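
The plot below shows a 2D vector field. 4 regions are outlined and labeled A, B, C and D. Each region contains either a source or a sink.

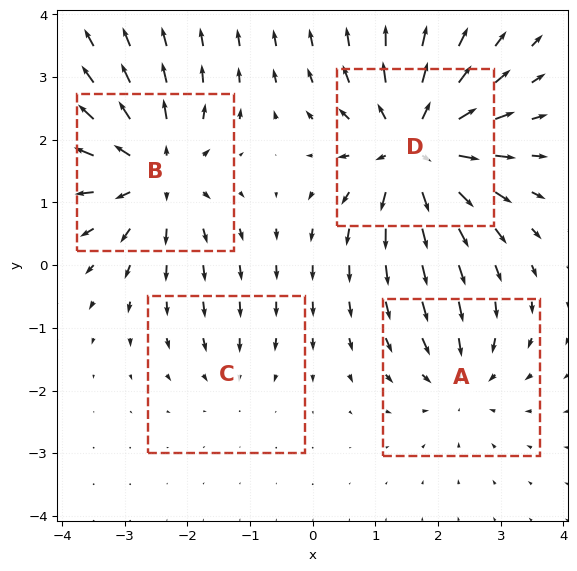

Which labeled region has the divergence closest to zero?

C

Divergence at each region's feature centre — A: about -4, B: about +6, C: about -2, D: about +7. Region C is closest to zero.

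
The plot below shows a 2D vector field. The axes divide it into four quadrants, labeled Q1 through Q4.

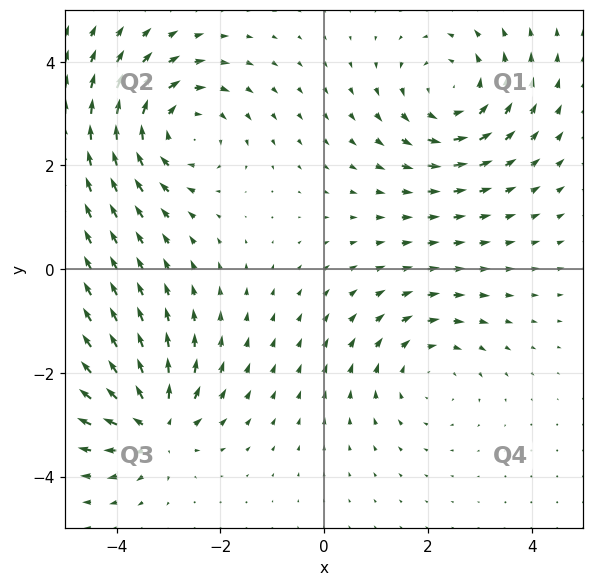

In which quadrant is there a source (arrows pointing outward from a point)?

Q3

The source sits at approximately (-3.2, -3.0), which lies in quadrant Q3. The divergence there is about +5, positive as expected for a source.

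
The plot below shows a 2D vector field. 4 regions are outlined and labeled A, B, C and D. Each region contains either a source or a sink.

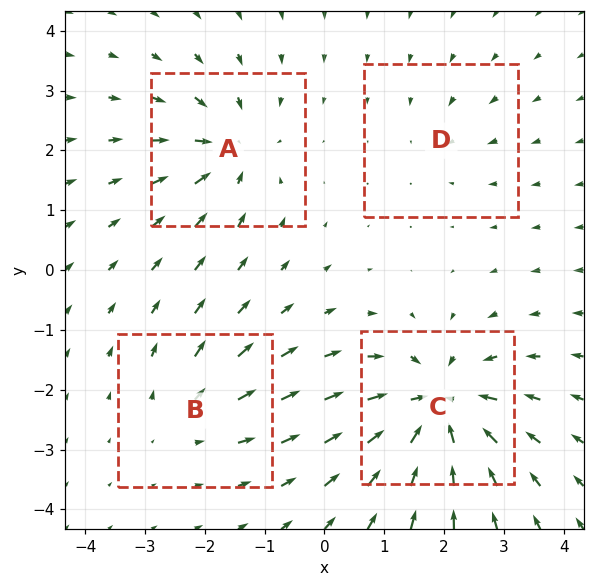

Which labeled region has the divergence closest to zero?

Divergence at each region's feature centre — A: about -5, B: about +3, C: about -8, D: about -2. Region D is closest to zero.

D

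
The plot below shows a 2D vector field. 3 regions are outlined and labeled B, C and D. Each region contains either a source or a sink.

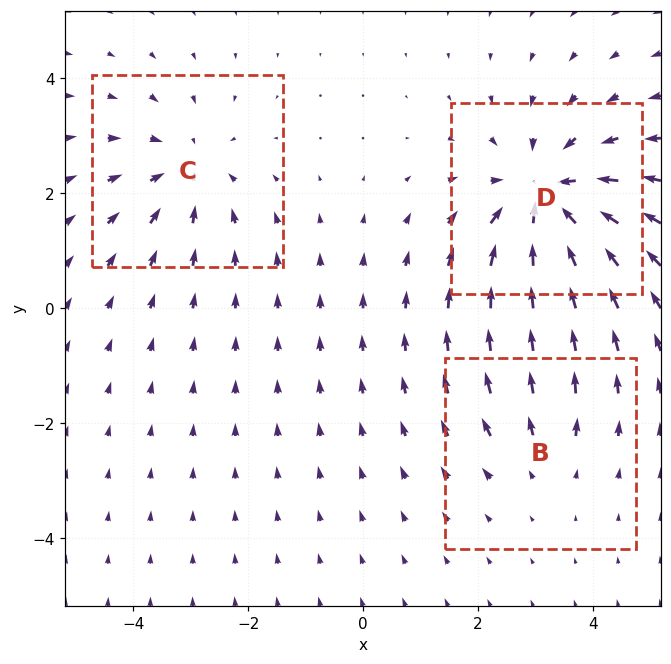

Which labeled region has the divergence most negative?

D

Divergence at each region's feature centre — B: about +2, C: about -3, D: about -5. Region D is most negative.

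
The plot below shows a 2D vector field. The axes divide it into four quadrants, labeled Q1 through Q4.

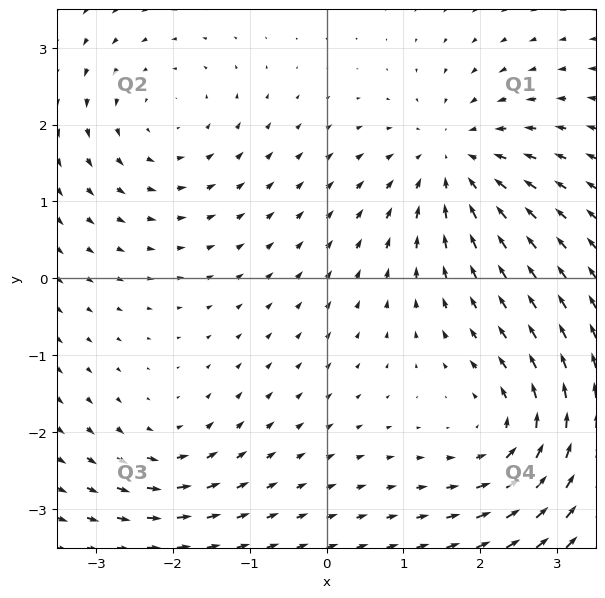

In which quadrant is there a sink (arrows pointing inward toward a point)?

Q1

The sink sits at approximately (1.7, 1.5), which lies in quadrant Q1. The divergence there is about -5, negative as expected for a sink.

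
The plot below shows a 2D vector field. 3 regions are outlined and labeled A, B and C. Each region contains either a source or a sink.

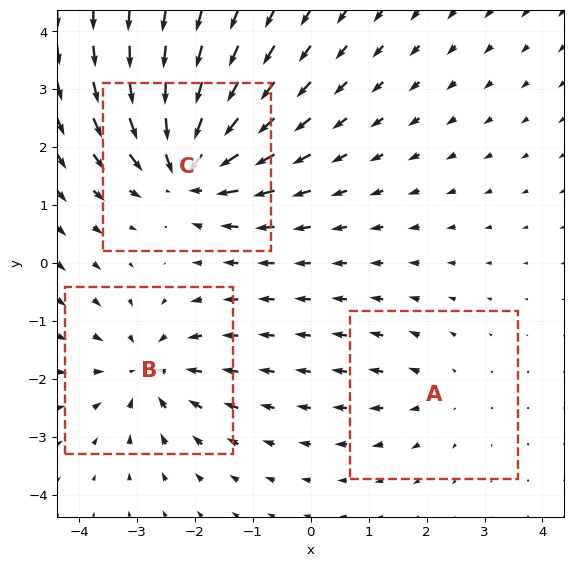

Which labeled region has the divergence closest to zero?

A

Divergence at each region's feature centre — A: about +2, B: about -4, C: about -6. Region A is closest to zero.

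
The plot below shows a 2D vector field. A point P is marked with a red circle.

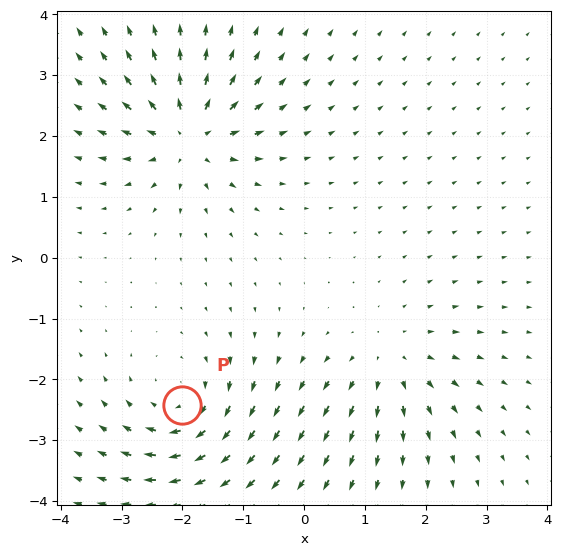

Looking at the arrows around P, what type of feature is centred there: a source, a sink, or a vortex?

At P (-2.0, -2.4) the arrows circulate clockwise. Divergence ≈0, curl about -5 — near-zero divergence with nonzero curl is a vortex.

vortex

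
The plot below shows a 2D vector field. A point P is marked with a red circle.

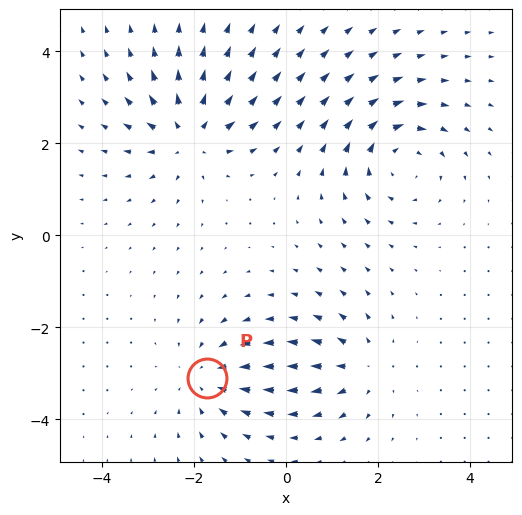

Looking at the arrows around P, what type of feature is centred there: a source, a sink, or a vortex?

sink

At P (-1.7, -3.1) the arrows converge inward. Divergence about -4, curl ≈0 — negative divergence with near-zero curl is a sink.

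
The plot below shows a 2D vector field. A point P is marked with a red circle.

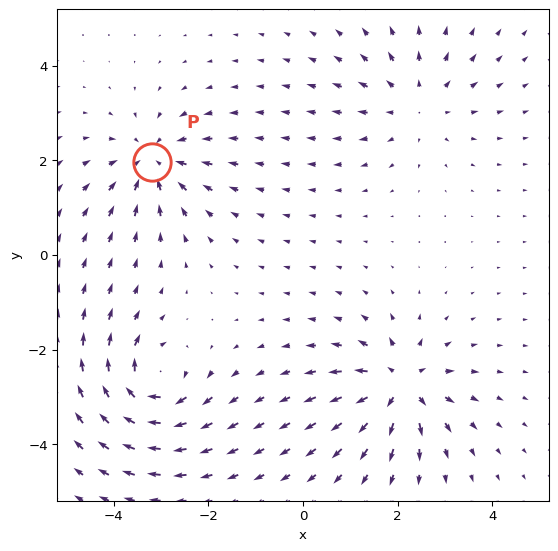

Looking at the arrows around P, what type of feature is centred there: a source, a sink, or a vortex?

At P (-3.2, 2.0) the arrows converge inward. Divergence about -5, curl ≈0 — negative divergence with near-zero curl is a sink.

sink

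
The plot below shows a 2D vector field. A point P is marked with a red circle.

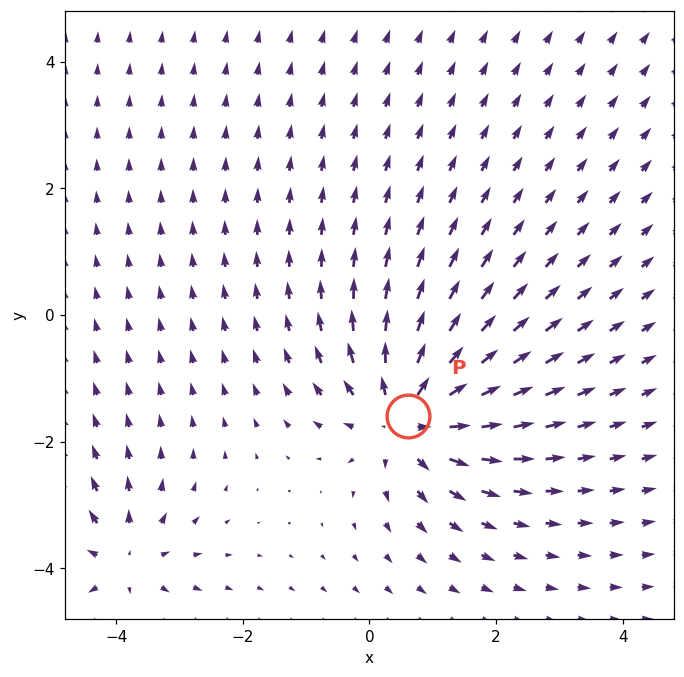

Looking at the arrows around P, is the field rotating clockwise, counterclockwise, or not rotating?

not rotating

Near P at (0.6, -1.6) the arrows show no circulation. The curl there is ≈0.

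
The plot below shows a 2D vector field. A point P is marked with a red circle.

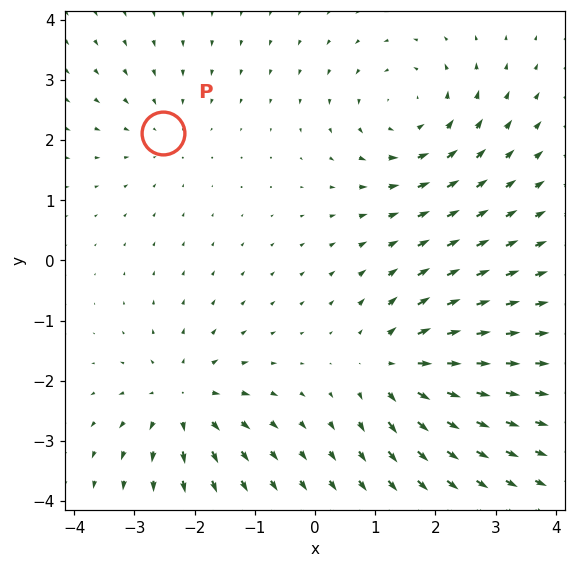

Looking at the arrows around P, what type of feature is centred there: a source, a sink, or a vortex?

At P (-2.5, 2.1) the arrows converge inward. Divergence about -2, curl ≈0 — negative divergence with near-zero curl is a sink.

sink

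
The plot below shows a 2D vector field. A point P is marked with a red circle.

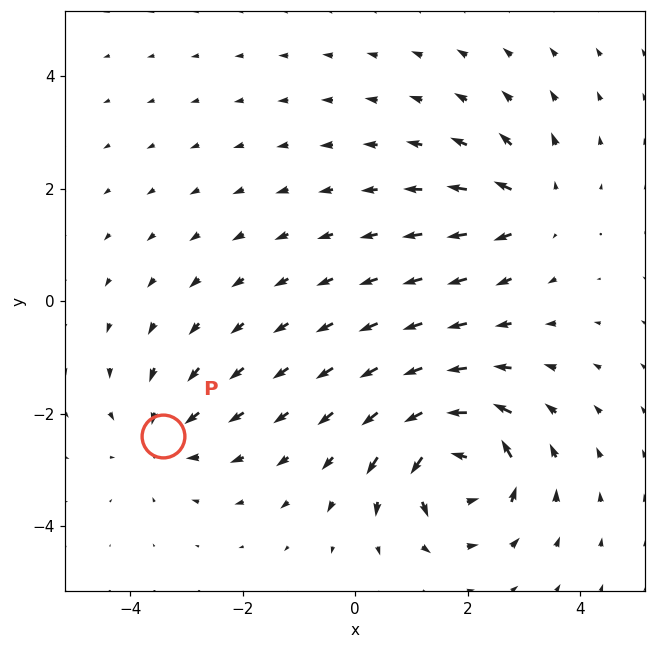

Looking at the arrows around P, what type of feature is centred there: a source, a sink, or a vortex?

sink

At P (-3.4, -2.4) the arrows converge inward. Divergence about -3, curl ≈0 — negative divergence with near-zero curl is a sink.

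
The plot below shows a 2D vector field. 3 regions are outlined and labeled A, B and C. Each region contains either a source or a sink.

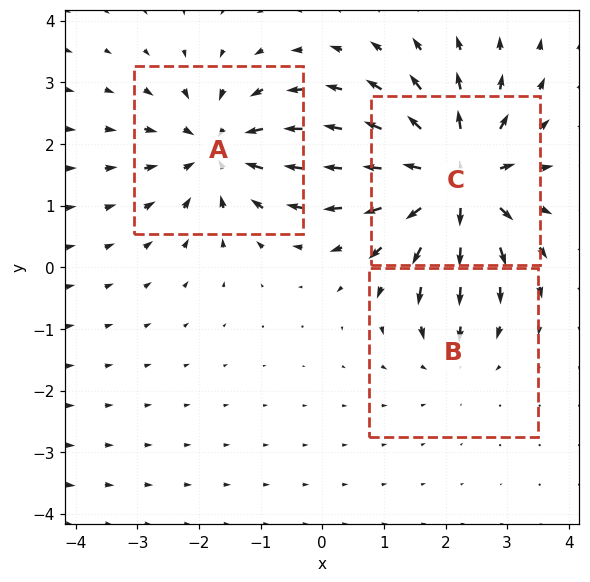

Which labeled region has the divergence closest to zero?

B

Divergence at each region's feature centre — A: about -4, B: about -2, C: about +5. Region B is closest to zero.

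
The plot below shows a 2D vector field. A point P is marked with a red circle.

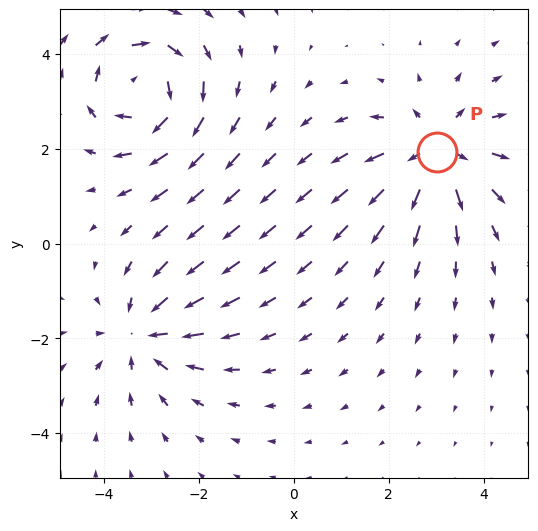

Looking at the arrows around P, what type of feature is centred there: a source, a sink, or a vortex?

At P (3.0, 1.9) the arrows spread outward. Divergence about +5, curl ≈0 — positive divergence with near-zero curl is a source.

source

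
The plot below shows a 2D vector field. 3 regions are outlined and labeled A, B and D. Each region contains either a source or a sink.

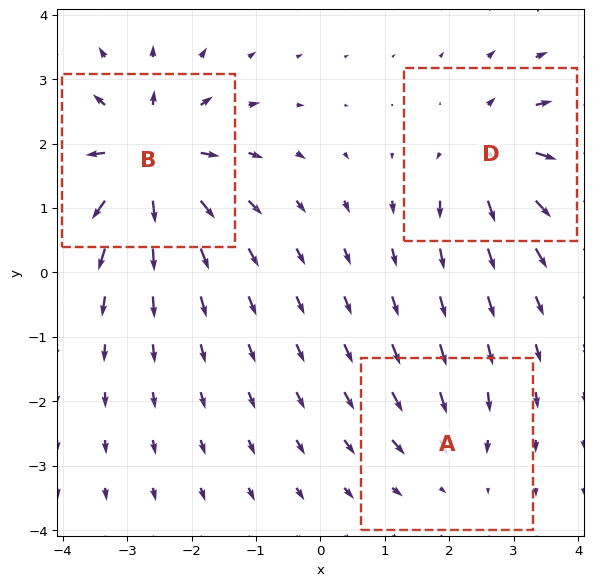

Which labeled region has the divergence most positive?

B

Divergence at each region's feature centre — A: about -2, B: about +6, D: about +4. Region B is most positive.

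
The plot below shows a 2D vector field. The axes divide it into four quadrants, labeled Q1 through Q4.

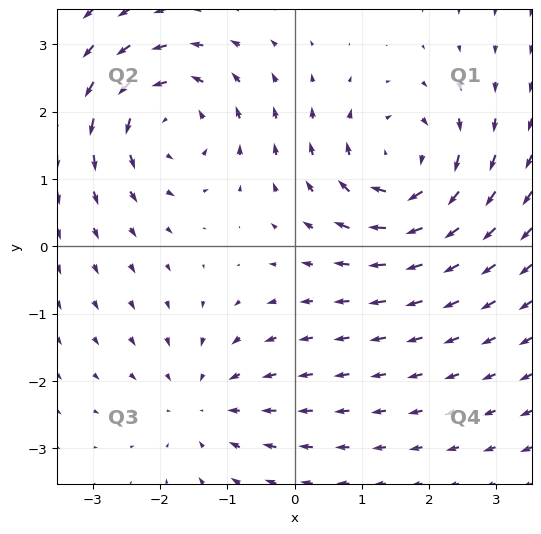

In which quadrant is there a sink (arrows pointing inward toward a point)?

The sink sits at approximately (-1.3, -2.3), which lies in quadrant Q3. The divergence there is about -3, negative as expected for a sink.

Q3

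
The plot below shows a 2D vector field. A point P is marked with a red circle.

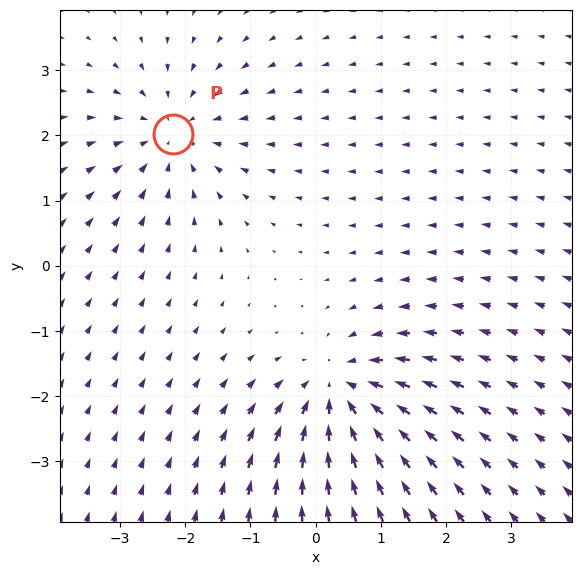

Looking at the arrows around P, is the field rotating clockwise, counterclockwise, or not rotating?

Near P at (-2.2, 2.0) the arrows show no circulation. The curl there is ≈0.

not rotating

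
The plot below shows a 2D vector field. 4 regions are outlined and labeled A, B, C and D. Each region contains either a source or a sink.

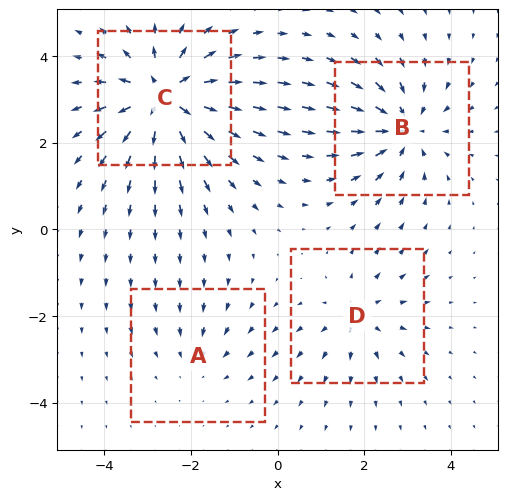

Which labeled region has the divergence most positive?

C

Divergence at each region's feature centre — A: about -2, B: about -5, C: about +7, D: about +3. Region C is most positive.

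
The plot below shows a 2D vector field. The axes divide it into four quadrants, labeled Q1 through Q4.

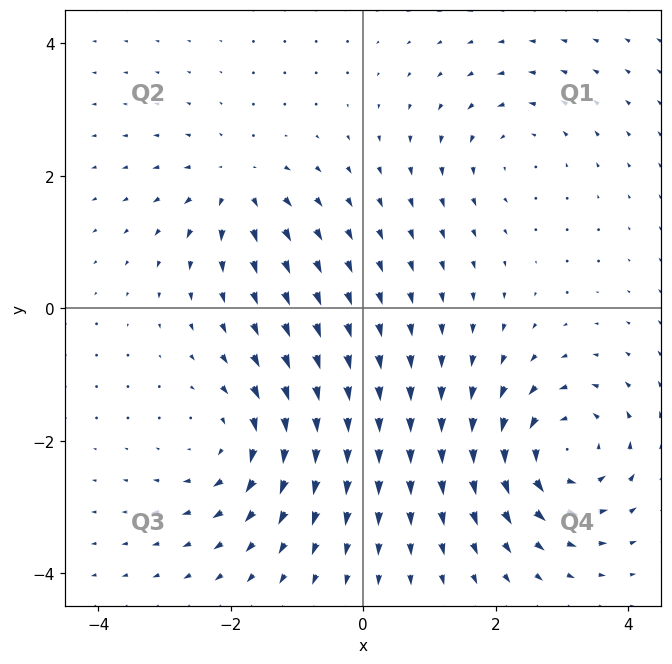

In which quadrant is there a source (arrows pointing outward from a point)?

The source sits at approximately (-1.9, 1.9), which lies in quadrant Q2. The divergence there is about +4, positive as expected for a source.

Q2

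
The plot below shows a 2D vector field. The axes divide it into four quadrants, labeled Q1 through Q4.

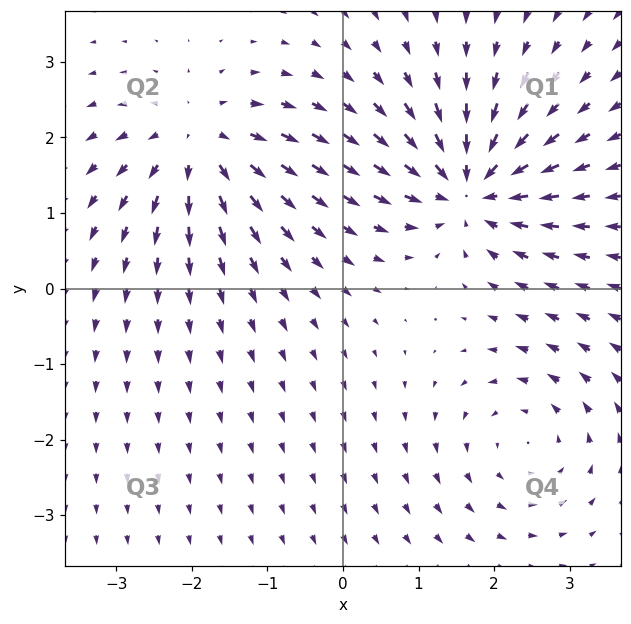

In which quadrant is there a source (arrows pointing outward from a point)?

Q2

The source sits at approximately (-1.9, 1.9), which lies in quadrant Q2. The divergence there is about +5, positive as expected for a source.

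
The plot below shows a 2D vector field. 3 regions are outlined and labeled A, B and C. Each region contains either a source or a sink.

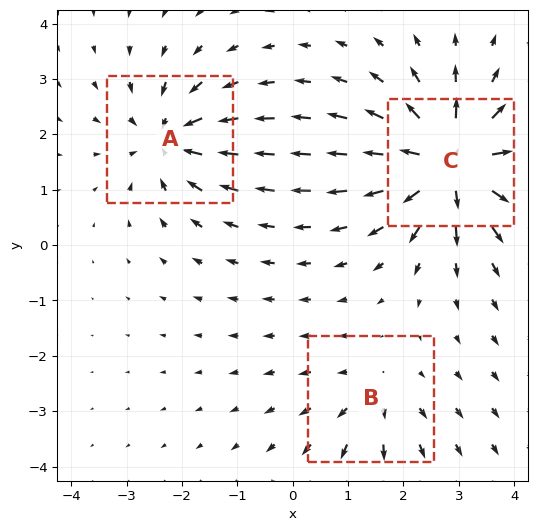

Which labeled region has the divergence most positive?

Divergence at each region's feature centre — A: about -4, B: about +3, C: about +6. Region C is most positive.

C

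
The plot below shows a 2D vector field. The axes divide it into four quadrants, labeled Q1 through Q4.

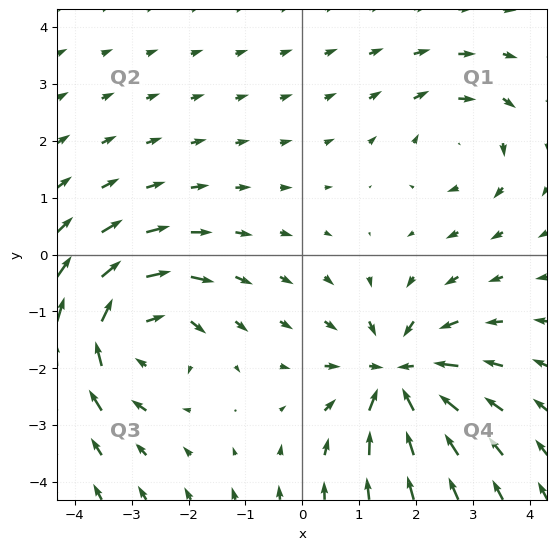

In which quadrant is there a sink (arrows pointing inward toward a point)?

Q4

The sink sits at approximately (1.7, -2.1), which lies in quadrant Q4. The divergence there is about -4, negative as expected for a sink.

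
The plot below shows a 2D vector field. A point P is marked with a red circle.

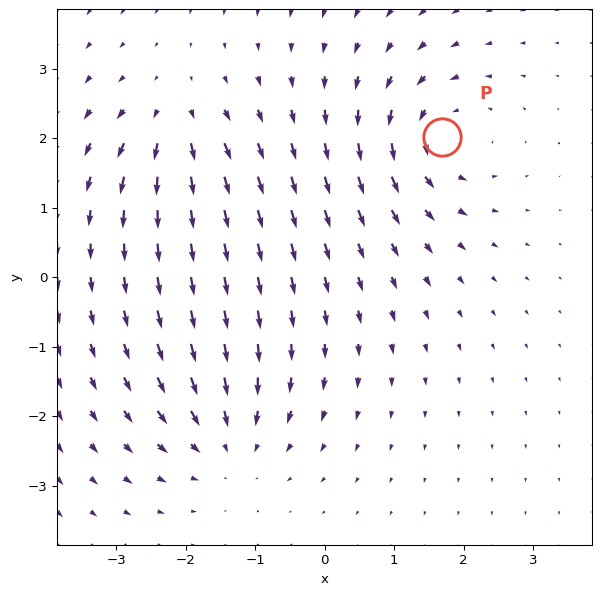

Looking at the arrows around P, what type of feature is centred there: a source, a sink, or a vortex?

At P (1.7, 2.0) the arrows circulate counterclockwise. Divergence ≈0, curl about +5 — near-zero divergence with nonzero curl is a vortex.

vortex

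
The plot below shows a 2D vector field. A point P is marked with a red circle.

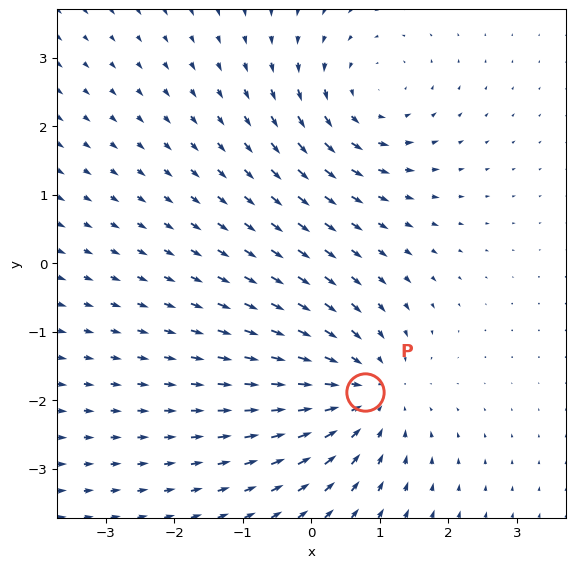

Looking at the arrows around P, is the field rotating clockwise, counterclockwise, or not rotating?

Near P at (0.8, -1.9) the arrows show no circulation. The curl there is ≈0.

not rotating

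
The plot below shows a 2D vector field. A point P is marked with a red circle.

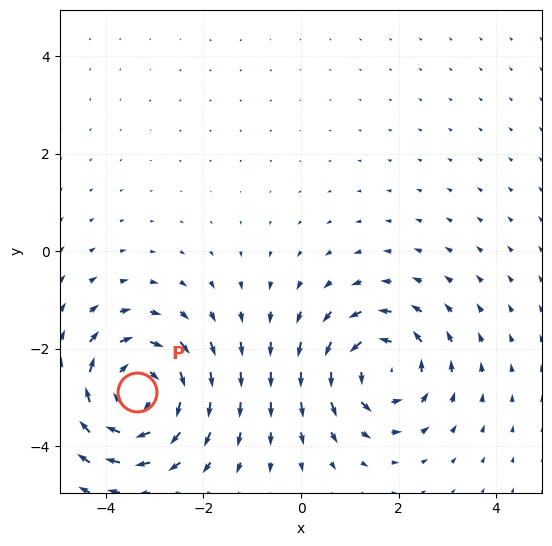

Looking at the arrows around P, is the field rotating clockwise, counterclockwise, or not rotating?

clockwise

Near P at (-3.4, -2.9) the arrows circulate clockwise. The curl (z-component) there is about -3; negative curl means clockwise rotation.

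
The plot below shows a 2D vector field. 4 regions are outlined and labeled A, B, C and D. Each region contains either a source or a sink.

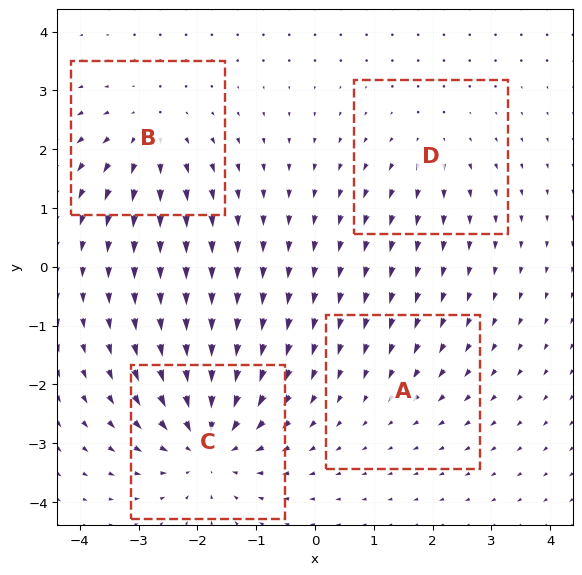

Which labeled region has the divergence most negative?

Divergence at each region's feature centre — A: about -2, B: about +4, C: about -6, D: about +3. Region C is most negative.

C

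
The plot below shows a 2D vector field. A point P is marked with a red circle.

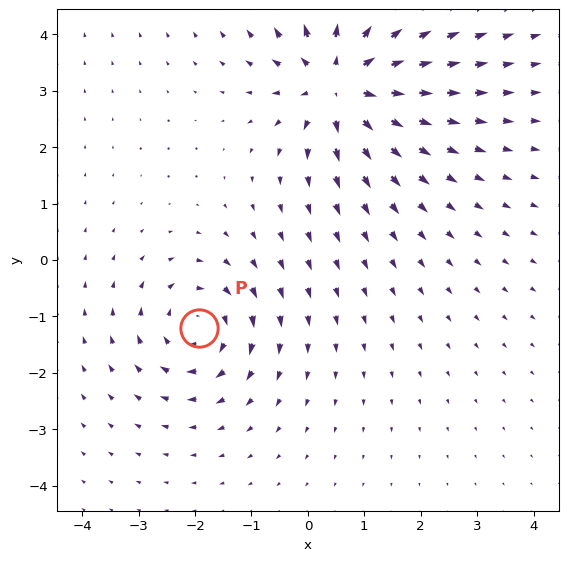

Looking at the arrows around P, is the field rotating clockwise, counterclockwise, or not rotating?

clockwise

Near P at (-1.9, -1.2) the arrows circulate clockwise. The curl (z-component) there is about -4; negative curl means clockwise rotation.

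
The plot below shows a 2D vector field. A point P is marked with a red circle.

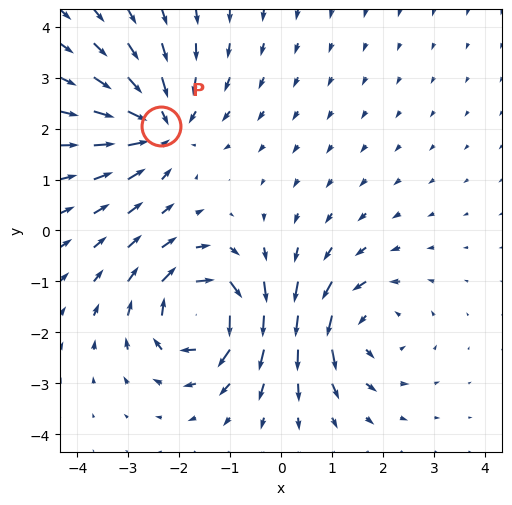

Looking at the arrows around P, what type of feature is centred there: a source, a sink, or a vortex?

At P (-2.4, 2.0) the arrows converge inward. Divergence about -5, curl ≈0 — negative divergence with near-zero curl is a sink.

sink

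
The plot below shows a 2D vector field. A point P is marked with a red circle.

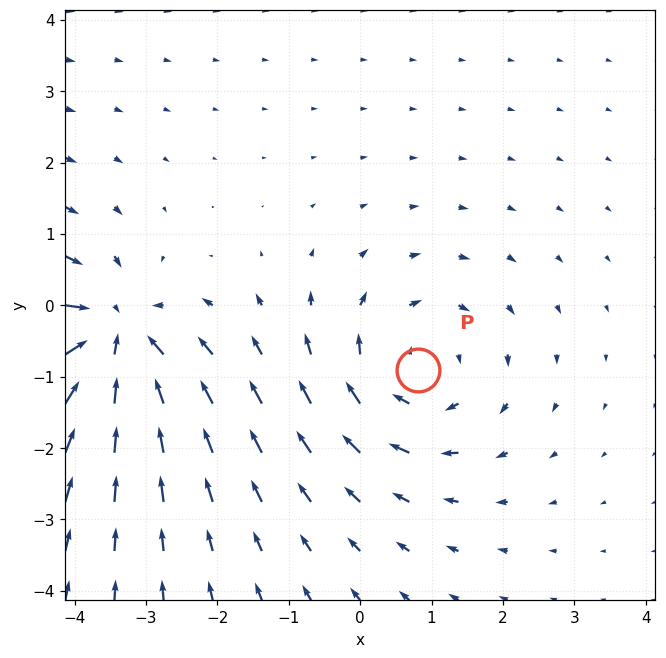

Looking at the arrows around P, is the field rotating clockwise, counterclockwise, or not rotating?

clockwise

Near P at (0.8, -0.9) the arrows circulate clockwise. The curl (z-component) there is about -3; negative curl means clockwise rotation.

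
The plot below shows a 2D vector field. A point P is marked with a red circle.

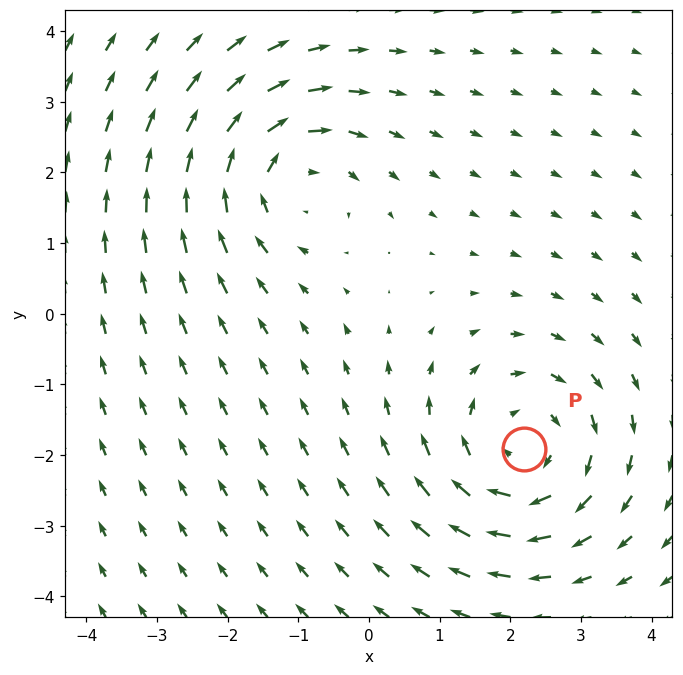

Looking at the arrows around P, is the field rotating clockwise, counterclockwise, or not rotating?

Near P at (2.2, -1.9) the arrows circulate clockwise. The curl (z-component) there is about -4; negative curl means clockwise rotation.

clockwise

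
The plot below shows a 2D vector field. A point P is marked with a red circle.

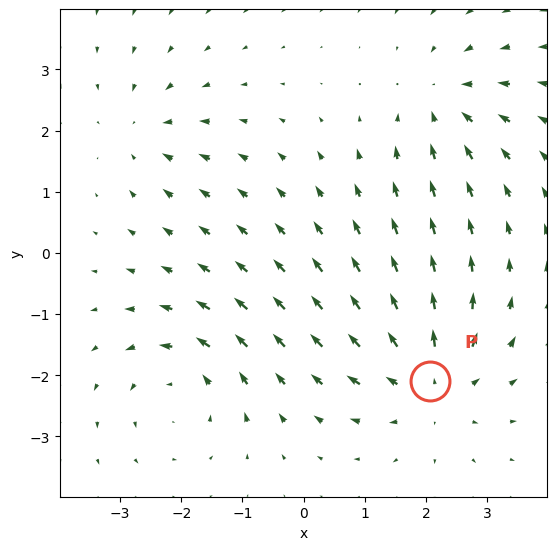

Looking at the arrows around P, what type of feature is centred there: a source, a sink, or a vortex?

source

At P (2.1, -2.1) the arrows spread outward. Divergence about +4, curl ≈0 — positive divergence with near-zero curl is a source.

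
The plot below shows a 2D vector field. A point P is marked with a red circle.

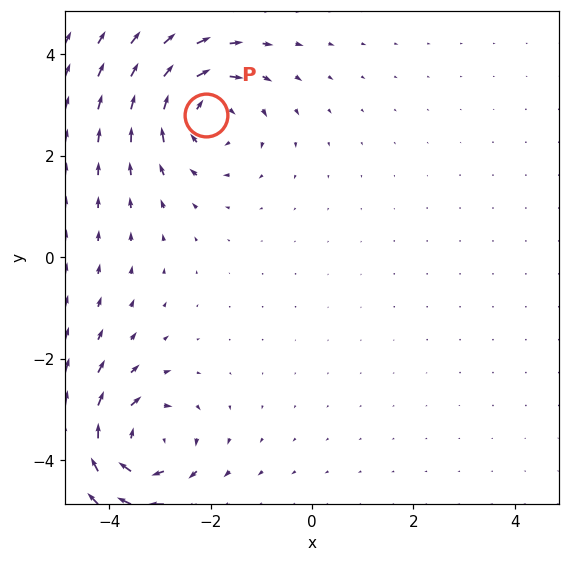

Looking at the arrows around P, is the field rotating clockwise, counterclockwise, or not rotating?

clockwise

Near P at (-2.1, 2.8) the arrows circulate clockwise. The curl (z-component) there is about -4; negative curl means clockwise rotation.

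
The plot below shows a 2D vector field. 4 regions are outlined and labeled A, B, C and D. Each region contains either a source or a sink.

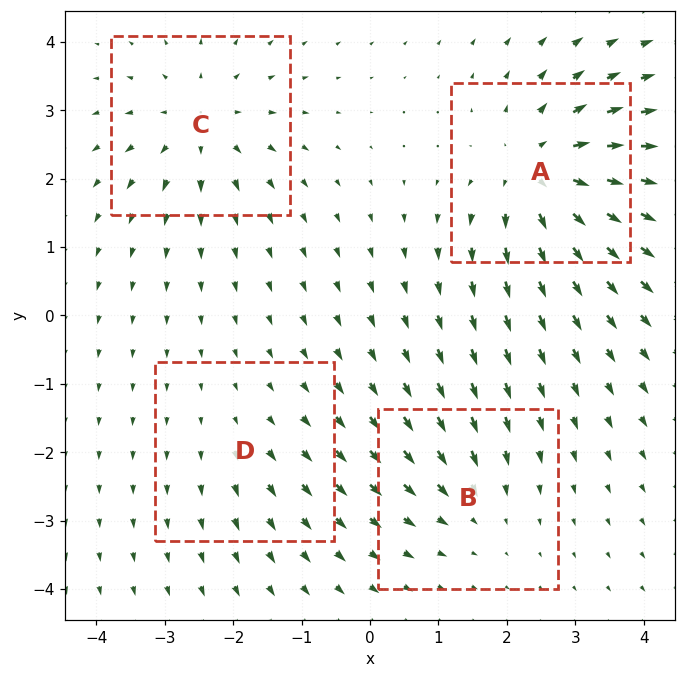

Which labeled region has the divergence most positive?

Divergence at each region's feature centre — A: about +7, B: about -3, C: about +5, D: about +2. Region A is most positive.

A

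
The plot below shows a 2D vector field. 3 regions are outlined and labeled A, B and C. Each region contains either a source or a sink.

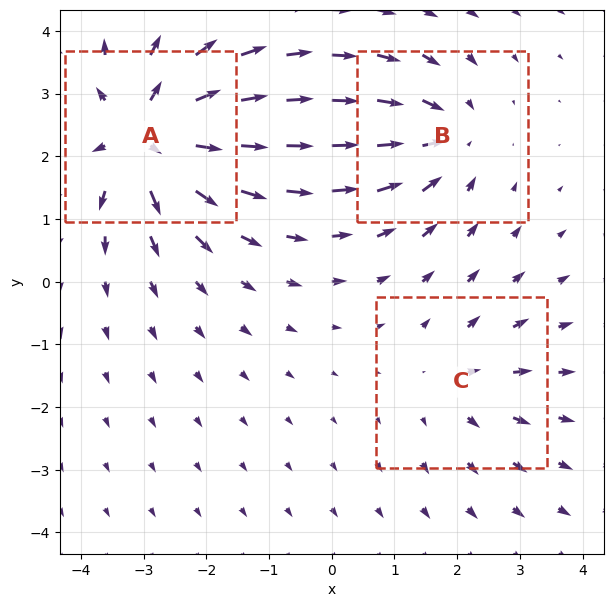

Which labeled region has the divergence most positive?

A

Divergence at each region's feature centre — A: about +5, B: about -3, C: about +2. Region A is most positive.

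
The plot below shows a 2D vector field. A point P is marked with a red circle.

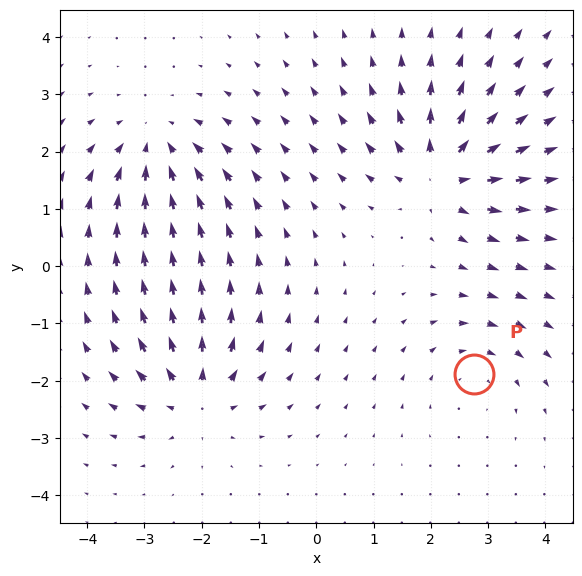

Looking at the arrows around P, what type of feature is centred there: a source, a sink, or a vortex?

vortex

At P (2.8, -1.9) the arrows circulate clockwise. Divergence ≈0, curl about -2 — near-zero divergence with nonzero curl is a vortex.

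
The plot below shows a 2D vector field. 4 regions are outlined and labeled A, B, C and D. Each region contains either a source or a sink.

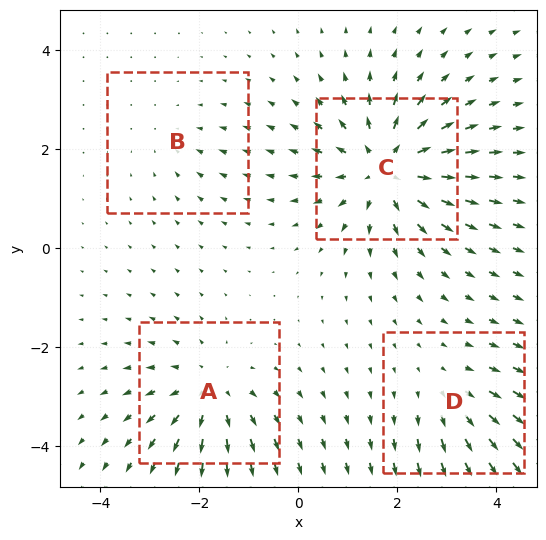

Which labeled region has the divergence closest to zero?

B

Divergence at each region's feature centre — A: about +5, B: about -2, C: about +7, D: about +3. Region B is closest to zero.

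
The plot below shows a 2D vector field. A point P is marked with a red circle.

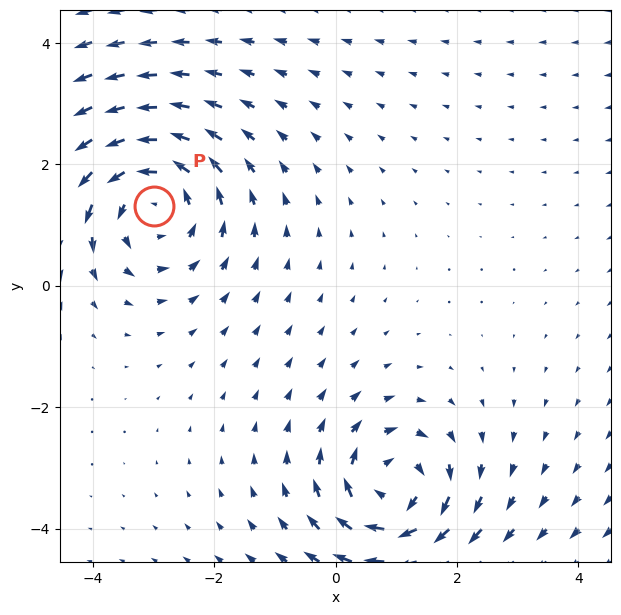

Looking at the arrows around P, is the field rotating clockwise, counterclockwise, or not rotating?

Near P at (-3.0, 1.3) the arrows circulate counterclockwise. The curl (z-component) there is about +3; positive curl means counterclockwise rotation.

counterclockwise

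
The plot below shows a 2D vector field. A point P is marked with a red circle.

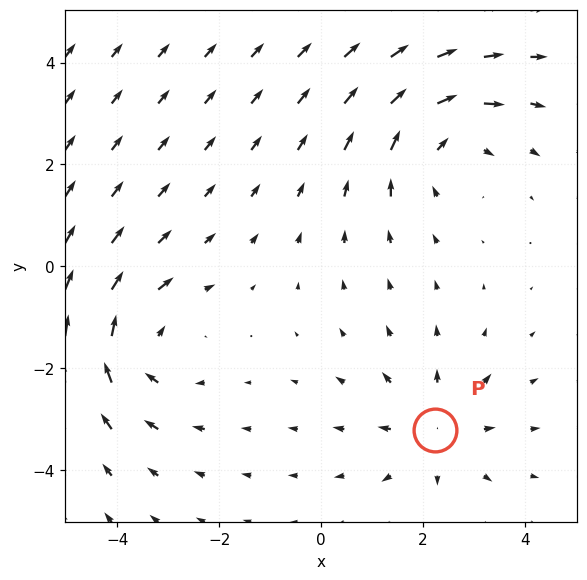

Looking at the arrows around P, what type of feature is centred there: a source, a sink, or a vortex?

source

At P (2.2, -3.2) the arrows spread outward. Divergence about +4, curl ≈0 — positive divergence with near-zero curl is a source.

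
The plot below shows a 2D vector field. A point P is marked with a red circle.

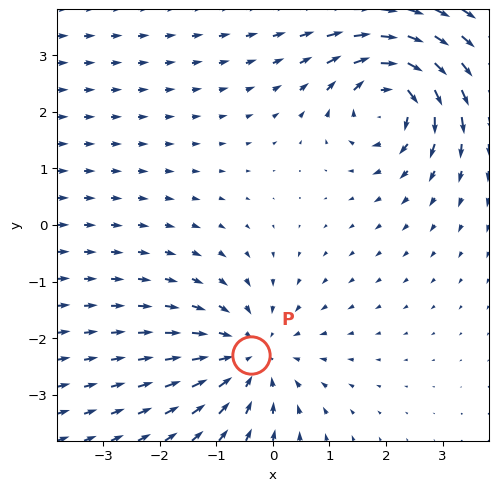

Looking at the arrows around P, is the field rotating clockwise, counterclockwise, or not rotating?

Near P at (-0.4, -2.3) the arrows show no circulation. The curl there is ≈0.

not rotating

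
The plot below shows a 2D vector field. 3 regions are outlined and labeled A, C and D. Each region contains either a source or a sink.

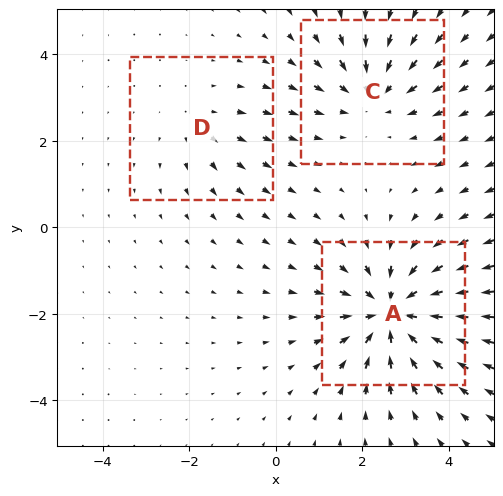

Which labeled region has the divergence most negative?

A

Divergence at each region's feature centre — A: about -5, C: about -3, D: about +2. Region A is most negative.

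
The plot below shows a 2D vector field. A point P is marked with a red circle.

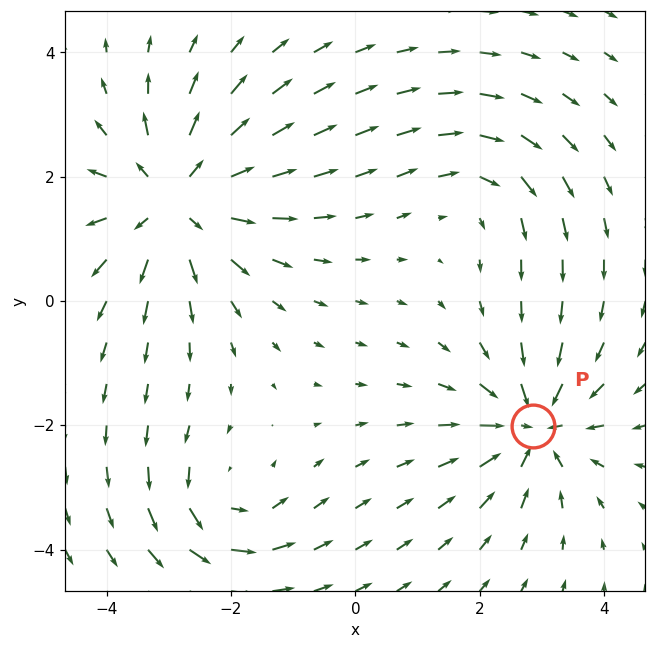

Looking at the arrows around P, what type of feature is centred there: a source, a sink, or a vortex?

sink

At P (2.9, -2.0) the arrows converge inward. Divergence about -5, curl ≈0 — negative divergence with near-zero curl is a sink.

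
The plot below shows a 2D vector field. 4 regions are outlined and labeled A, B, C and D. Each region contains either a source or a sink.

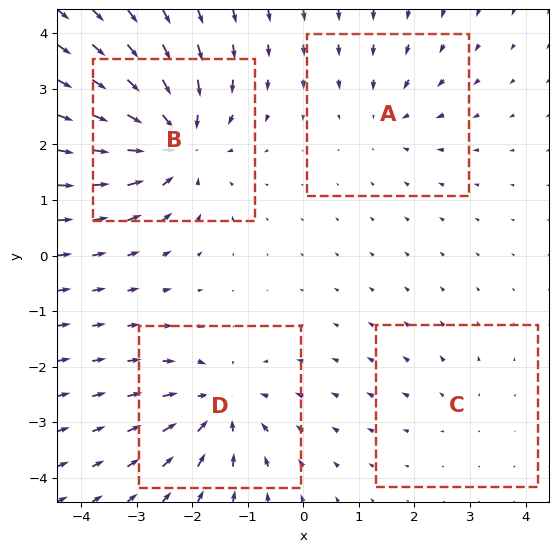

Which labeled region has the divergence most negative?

Divergence at each region's feature centre — A: about -3, B: about -7, C: about +2, D: about -6. Region B is most negative.

B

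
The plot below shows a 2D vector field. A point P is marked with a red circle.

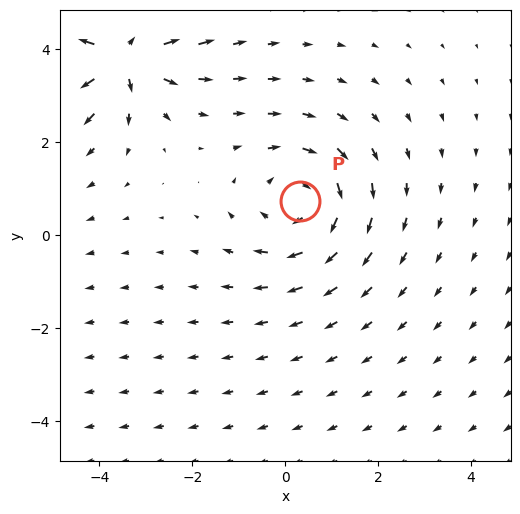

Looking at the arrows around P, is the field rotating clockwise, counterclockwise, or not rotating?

Near P at (0.3, 0.7) the arrows circulate clockwise. The curl (z-component) there is about -2; negative curl means clockwise rotation.

clockwise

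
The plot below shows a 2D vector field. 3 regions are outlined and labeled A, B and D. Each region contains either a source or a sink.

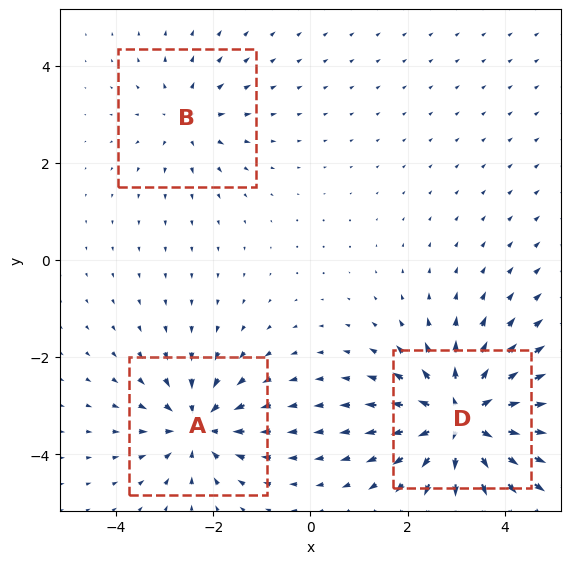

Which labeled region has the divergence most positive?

Divergence at each region's feature centre — A: about -4, B: about +2, D: about +6. Region D is most positive.

D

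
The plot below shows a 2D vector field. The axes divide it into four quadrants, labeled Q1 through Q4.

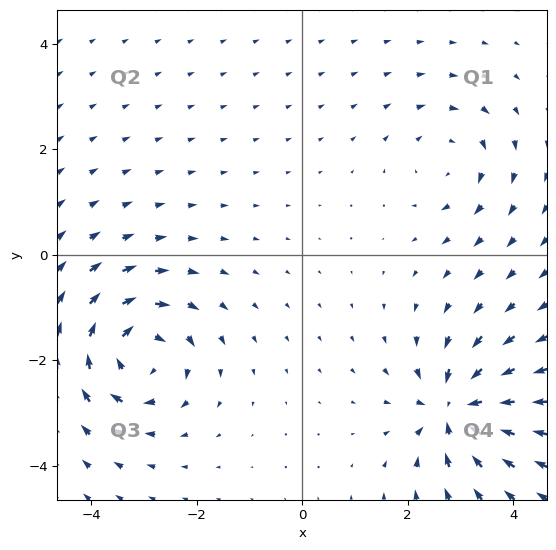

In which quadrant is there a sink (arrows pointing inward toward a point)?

The sink sits at approximately (2.9, -2.9), which lies in quadrant Q4. The divergence there is about -5, negative as expected for a sink.

Q4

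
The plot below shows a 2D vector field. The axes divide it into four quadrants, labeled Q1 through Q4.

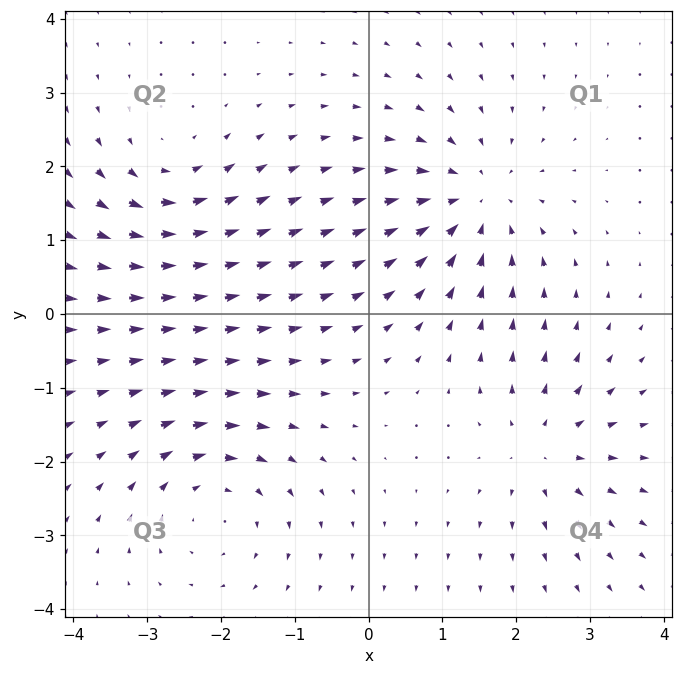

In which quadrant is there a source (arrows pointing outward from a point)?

The source sits at approximately (2.4, -1.8), which lies in quadrant Q4. The divergence there is about +4, positive as expected for a source.

Q4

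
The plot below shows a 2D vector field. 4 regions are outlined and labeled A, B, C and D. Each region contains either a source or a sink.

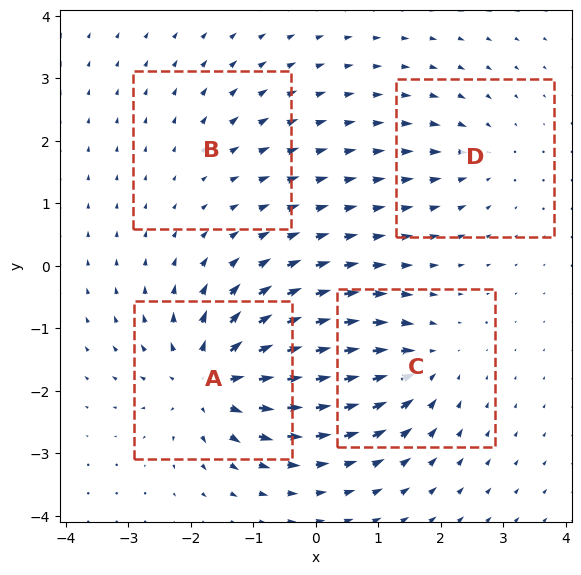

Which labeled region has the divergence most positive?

Divergence at each region's feature centre — A: about +8, B: about +2, C: about -5, D: about -4. Region A is most positive.

A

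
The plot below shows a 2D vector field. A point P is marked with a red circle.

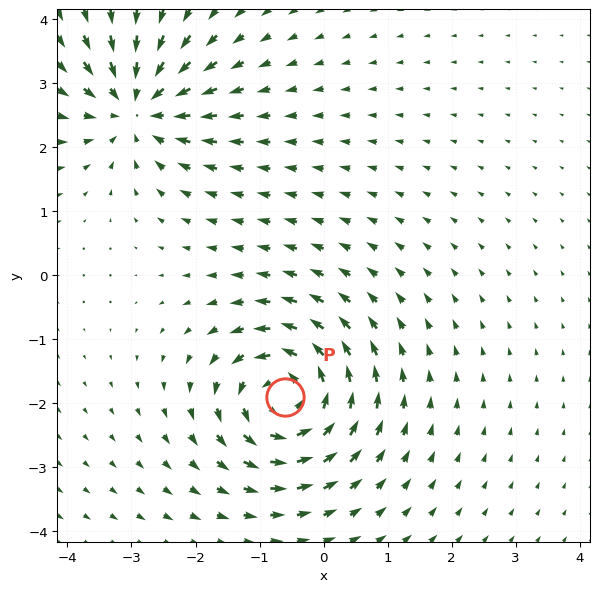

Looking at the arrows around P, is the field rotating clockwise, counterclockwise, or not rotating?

Near P at (-0.6, -1.9) the arrows circulate counterclockwise. The curl (z-component) there is about +6; positive curl means counterclockwise rotation.

counterclockwise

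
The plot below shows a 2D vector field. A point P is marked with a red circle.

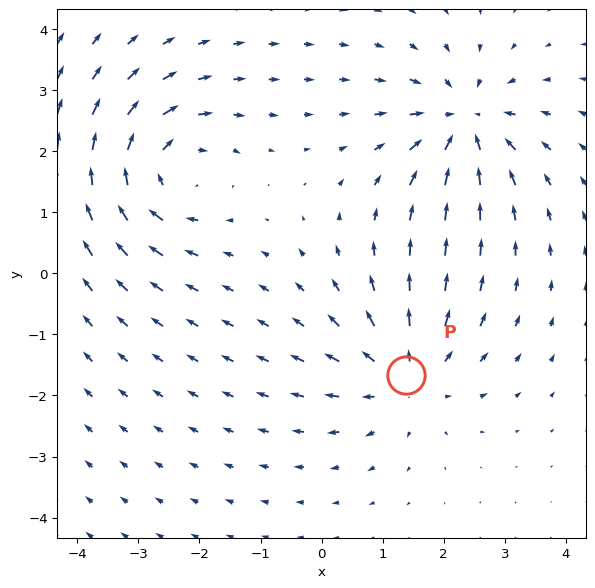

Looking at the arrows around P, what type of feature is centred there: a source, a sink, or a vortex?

source

At P (1.4, -1.7) the arrows spread outward. Divergence about +4, curl ≈0 — positive divergence with near-zero curl is a source.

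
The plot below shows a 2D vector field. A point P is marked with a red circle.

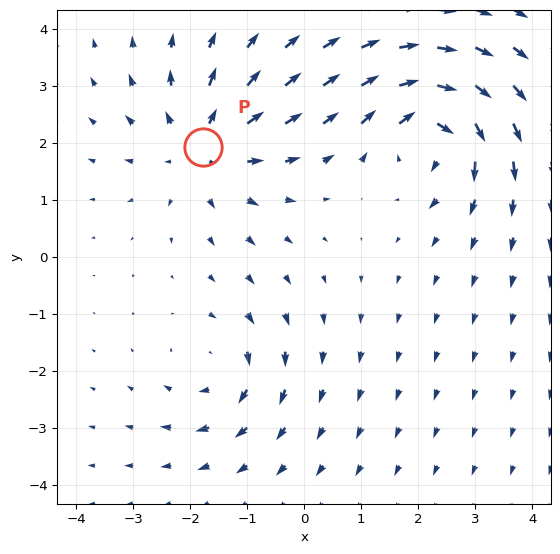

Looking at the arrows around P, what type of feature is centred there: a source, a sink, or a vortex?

source

At P (-1.8, 1.9) the arrows spread outward. Divergence about +4, curl ≈0 — positive divergence with near-zero curl is a source.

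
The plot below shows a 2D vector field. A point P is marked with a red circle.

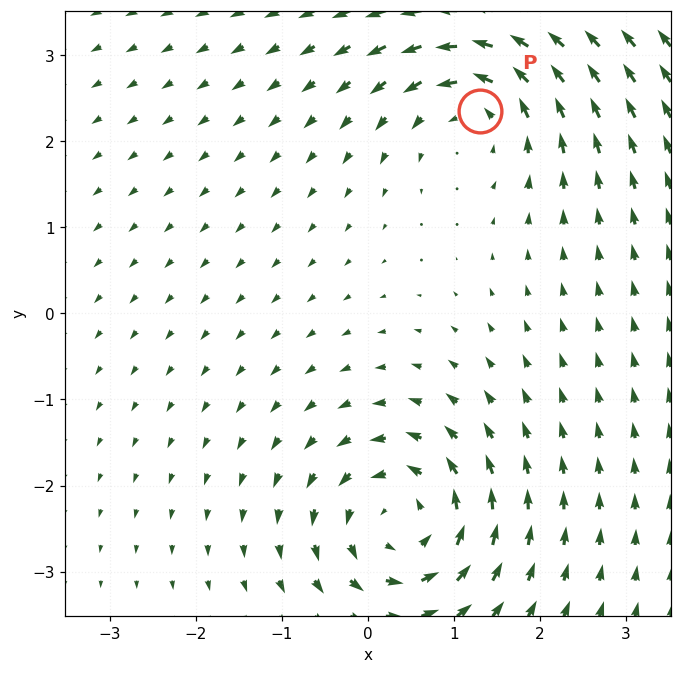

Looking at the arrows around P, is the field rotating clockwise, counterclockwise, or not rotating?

Near P at (1.3, 2.4) the arrows circulate counterclockwise. The curl (z-component) there is about +5; positive curl means counterclockwise rotation.

counterclockwise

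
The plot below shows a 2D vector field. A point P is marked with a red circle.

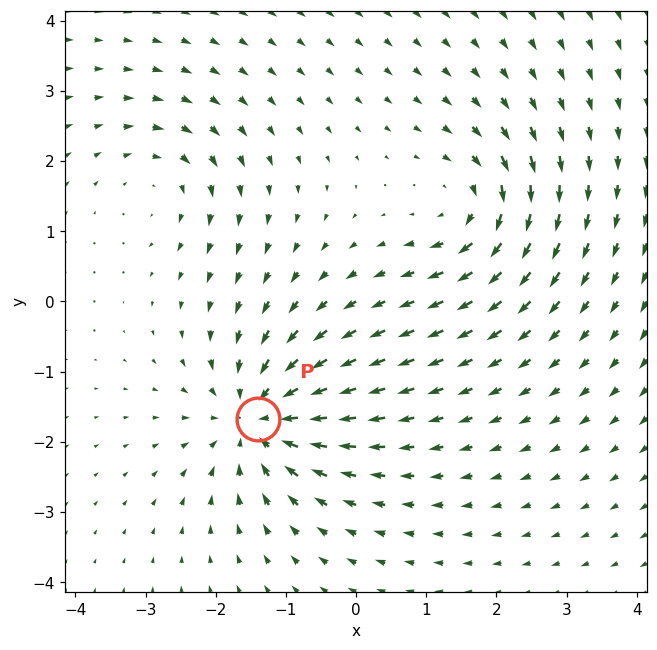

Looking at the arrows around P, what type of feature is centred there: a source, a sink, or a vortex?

At P (-1.4, -1.7) the arrows converge inward. Divergence about -6, curl ≈0 — negative divergence with near-zero curl is a sink.

sink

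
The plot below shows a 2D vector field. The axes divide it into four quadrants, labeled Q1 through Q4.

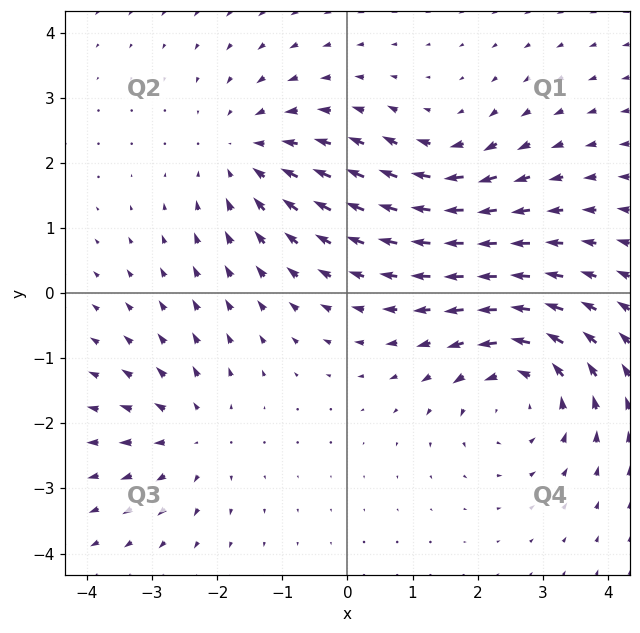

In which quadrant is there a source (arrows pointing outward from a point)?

The source sits at approximately (-2.4, -2.2), which lies in quadrant Q3. The divergence there is about +3, positive as expected for a source.

Q3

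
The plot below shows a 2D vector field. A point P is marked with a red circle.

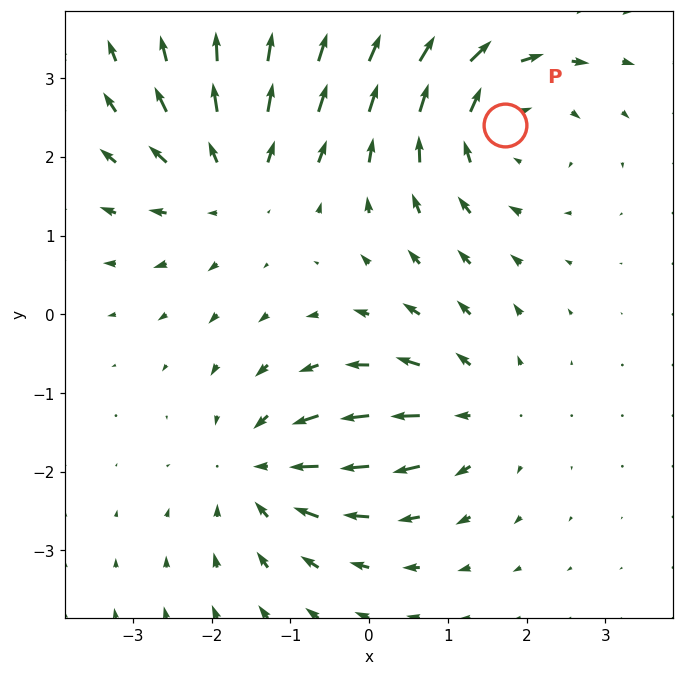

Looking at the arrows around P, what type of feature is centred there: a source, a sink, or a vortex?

At P (1.7, 2.4) the arrows circulate clockwise. Divergence ≈0, curl about -4 — near-zero divergence with nonzero curl is a vortex.

vortex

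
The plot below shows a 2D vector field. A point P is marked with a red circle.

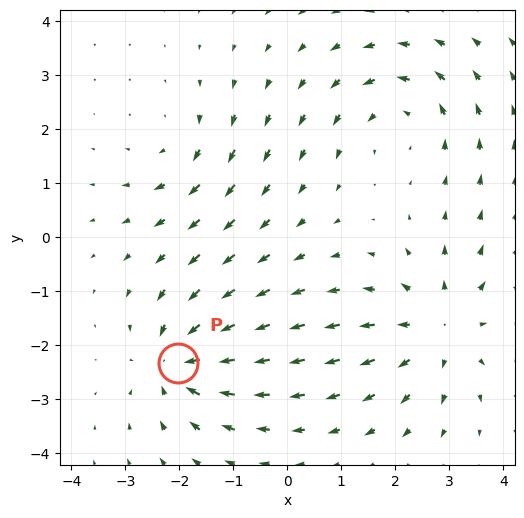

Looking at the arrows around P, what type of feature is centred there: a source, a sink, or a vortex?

sink

At P (-2.0, -2.3) the arrows converge inward. Divergence about -5, curl ≈0 — negative divergence with near-zero curl is a sink.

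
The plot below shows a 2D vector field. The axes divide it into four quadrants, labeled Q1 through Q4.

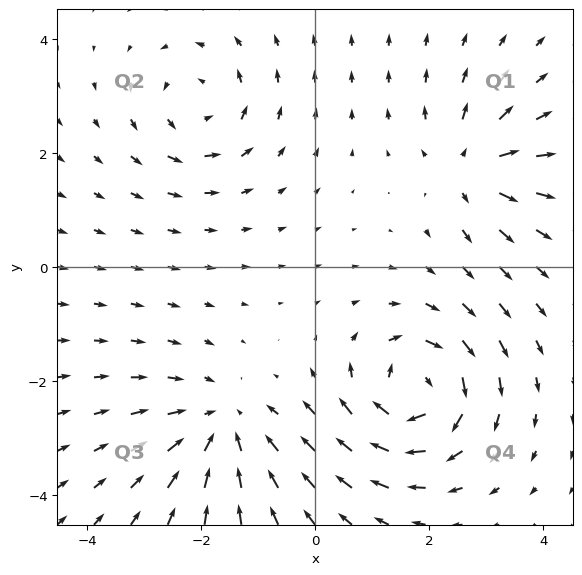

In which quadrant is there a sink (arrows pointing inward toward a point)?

Q3

The sink sits at approximately (-1.6, -2.8), which lies in quadrant Q3. The divergence there is about -3, negative as expected for a sink.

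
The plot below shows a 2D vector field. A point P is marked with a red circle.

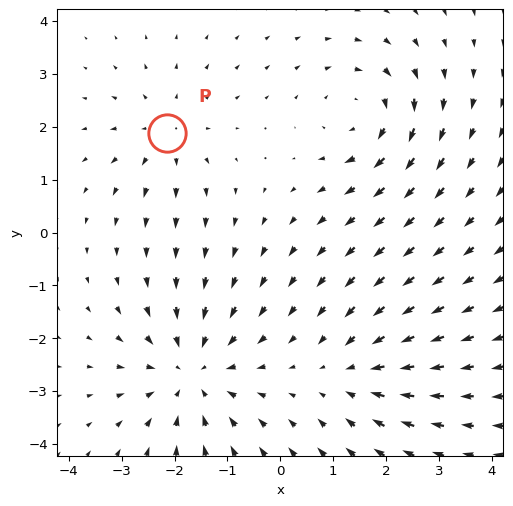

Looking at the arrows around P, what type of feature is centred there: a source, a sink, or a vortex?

At P (-2.1, 1.9) the arrows spread outward. Divergence about +3, curl ≈0 — positive divergence with near-zero curl is a source.

source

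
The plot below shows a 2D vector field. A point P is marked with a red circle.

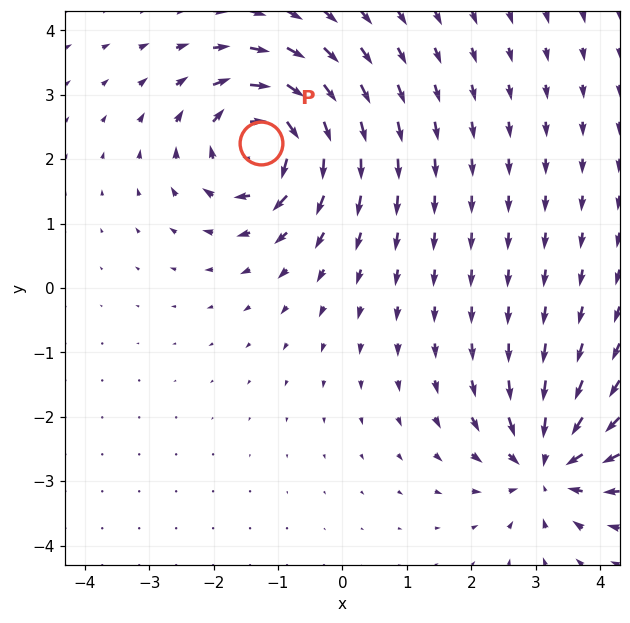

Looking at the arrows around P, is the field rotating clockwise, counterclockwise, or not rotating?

clockwise

Near P at (-1.3, 2.3) the arrows circulate clockwise. The curl (z-component) there is about -7; negative curl means clockwise rotation.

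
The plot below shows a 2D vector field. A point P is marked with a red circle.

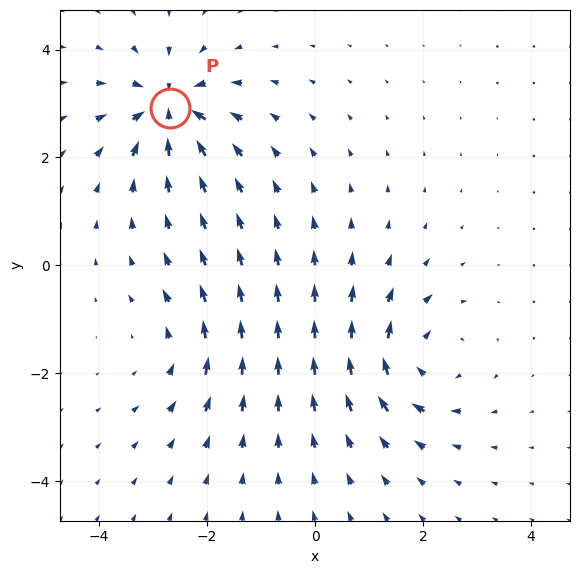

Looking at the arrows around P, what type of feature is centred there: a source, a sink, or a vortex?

sink

At P (-2.7, 2.9) the arrows converge inward. Divergence about -7, curl ≈0 — negative divergence with near-zero curl is a sink.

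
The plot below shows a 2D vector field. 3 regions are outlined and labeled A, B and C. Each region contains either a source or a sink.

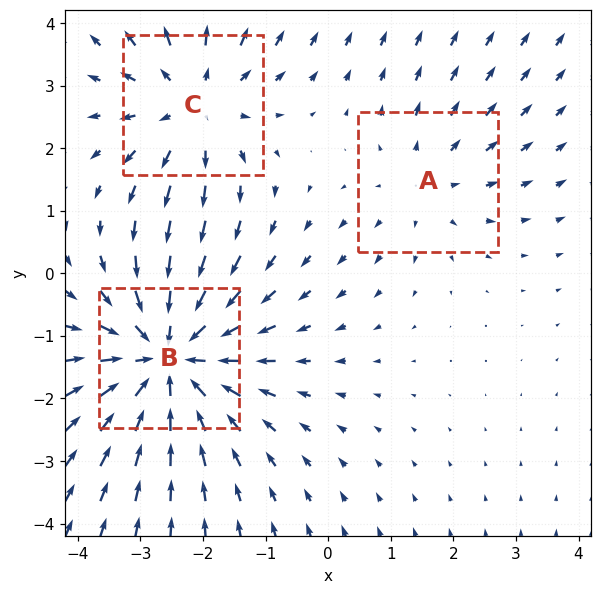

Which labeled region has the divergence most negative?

Divergence at each region's feature centre — A: about +2, B: about -4, C: about +3. Region B is most negative.

B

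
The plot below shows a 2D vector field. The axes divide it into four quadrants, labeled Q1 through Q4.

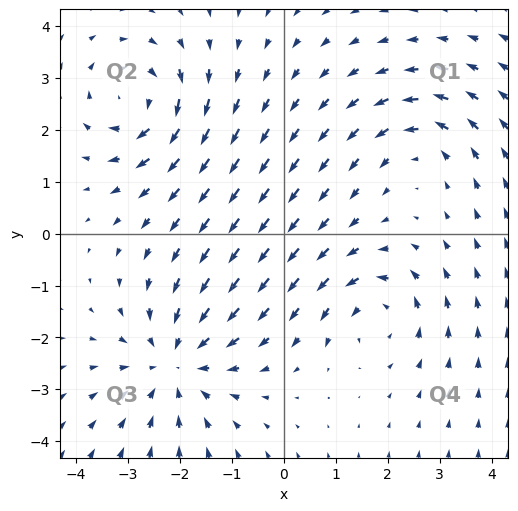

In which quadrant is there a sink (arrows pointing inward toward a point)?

The sink sits at approximately (-2.1, -2.5), which lies in quadrant Q3. The divergence there is about -4, negative as expected for a sink.

Q3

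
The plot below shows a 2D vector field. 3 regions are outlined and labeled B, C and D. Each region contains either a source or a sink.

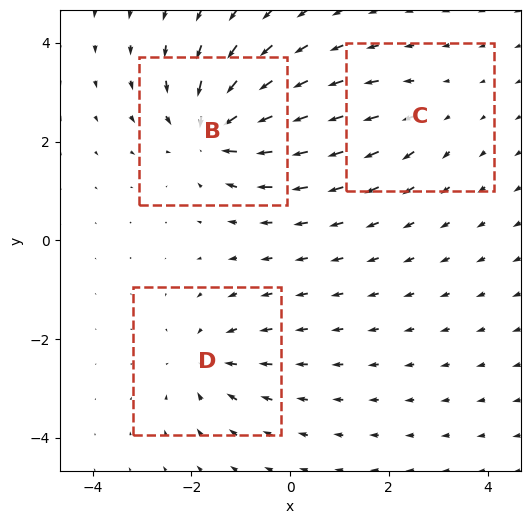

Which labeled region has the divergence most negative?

B

Divergence at each region's feature centre — B: about -5, C: about +2, D: about -3. Region B is most negative.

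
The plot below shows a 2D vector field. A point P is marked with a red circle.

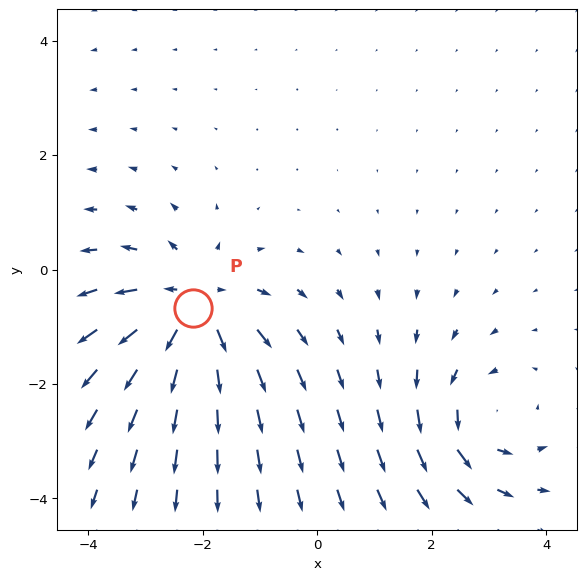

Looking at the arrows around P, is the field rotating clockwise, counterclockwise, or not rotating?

not rotating

Near P at (-2.2, -0.7) the arrows show no circulation. The curl there is ≈0.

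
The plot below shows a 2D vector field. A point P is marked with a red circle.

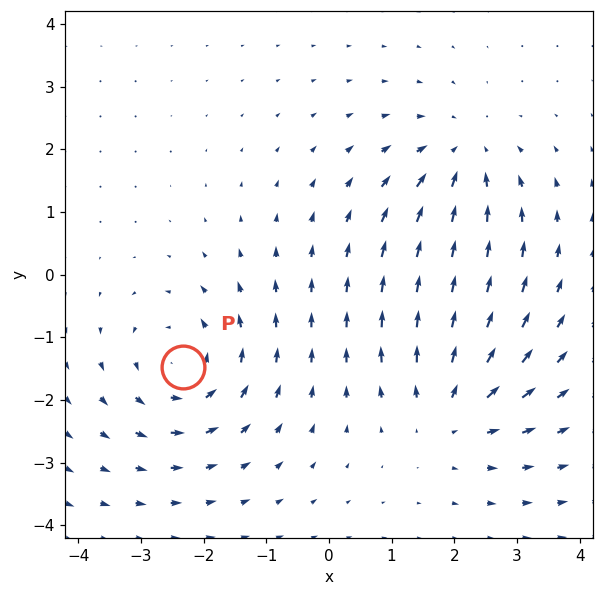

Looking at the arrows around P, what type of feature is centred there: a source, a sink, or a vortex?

vortex

At P (-2.3, -1.5) the arrows circulate counterclockwise. Divergence ≈0, curl about +3 — near-zero divergence with nonzero curl is a vortex.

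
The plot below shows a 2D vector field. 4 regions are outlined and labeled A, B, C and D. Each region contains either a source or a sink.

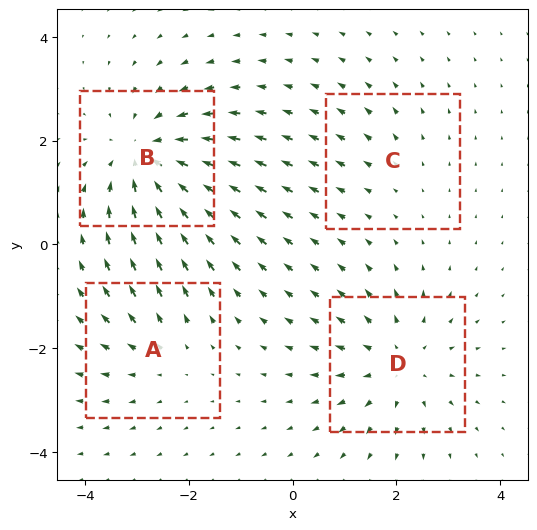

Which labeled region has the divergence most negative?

B

Divergence at each region's feature centre — A: about +3, B: about -6, C: about +2, D: about +4. Region B is most negative.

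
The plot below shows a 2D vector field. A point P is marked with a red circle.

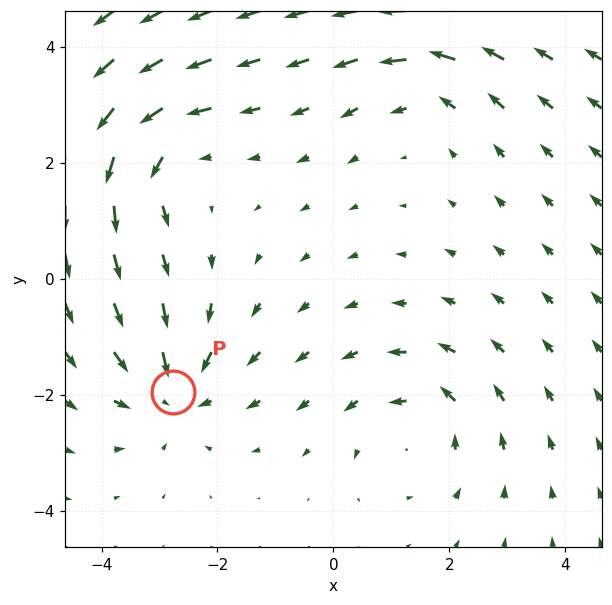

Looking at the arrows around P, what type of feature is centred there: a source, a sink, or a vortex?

At P (-2.8, -2.0) the arrows converge inward. Divergence about -4, curl ≈0 — negative divergence with near-zero curl is a sink.

sink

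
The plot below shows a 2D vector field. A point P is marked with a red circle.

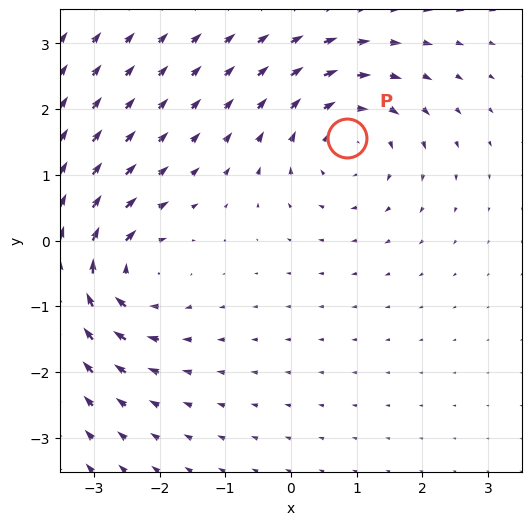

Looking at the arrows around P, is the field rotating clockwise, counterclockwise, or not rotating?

Near P at (0.8, 1.6) the arrows circulate clockwise. The curl (z-component) there is about -4; negative curl means clockwise rotation.

clockwise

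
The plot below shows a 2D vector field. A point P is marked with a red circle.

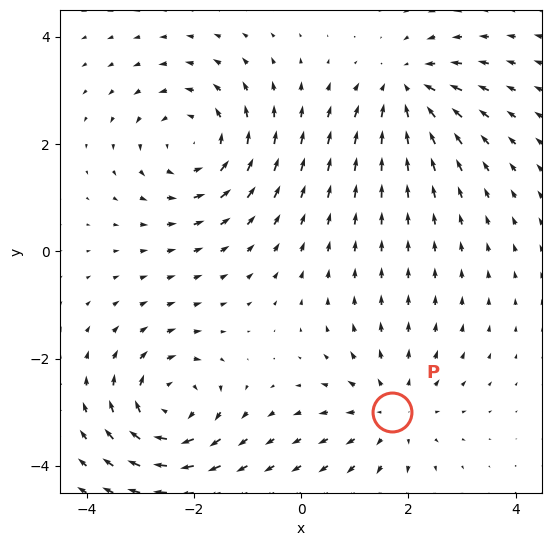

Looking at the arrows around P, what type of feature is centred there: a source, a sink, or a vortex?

At P (1.7, -3.0) the arrows spread outward. Divergence about +2, curl ≈0 — positive divergence with near-zero curl is a source.

source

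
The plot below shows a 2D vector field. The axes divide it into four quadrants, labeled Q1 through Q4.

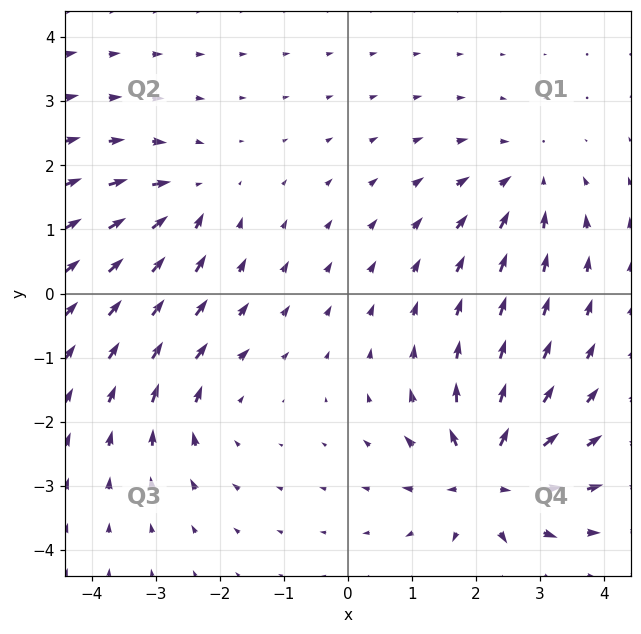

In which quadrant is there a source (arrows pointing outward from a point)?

The source sits at approximately (2.2, -2.9), which lies in quadrant Q4. The divergence there is about +7, positive as expected for a source.

Q4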